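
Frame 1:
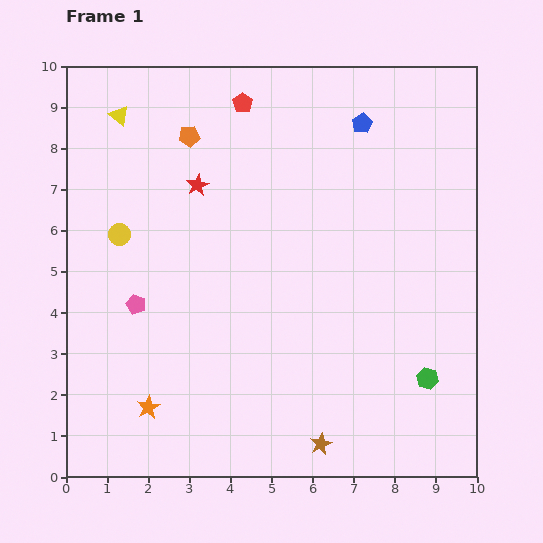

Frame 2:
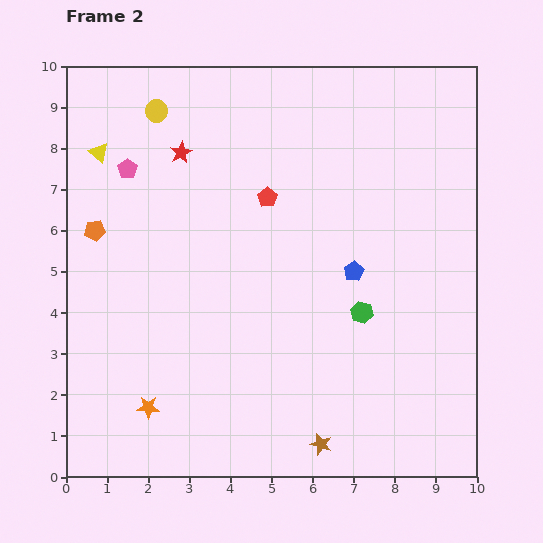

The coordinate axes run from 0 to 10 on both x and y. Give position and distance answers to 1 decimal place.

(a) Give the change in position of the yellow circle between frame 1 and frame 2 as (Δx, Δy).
(0.9, 3.0)

The yellow circle was at (1.3, 5.9) in frame 1 and (2.2, 8.9) in frame 2.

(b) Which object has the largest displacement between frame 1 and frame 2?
the blue pentagon

(moved 3.6; next 3.3)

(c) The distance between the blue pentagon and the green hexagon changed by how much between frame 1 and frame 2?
-5.4

Distance in frame 1: 6.4. Distance in frame 2: 1.0.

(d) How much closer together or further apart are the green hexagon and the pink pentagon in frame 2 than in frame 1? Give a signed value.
-0.6

Distance in frame 1: 7.3. Distance in frame 2: 6.7.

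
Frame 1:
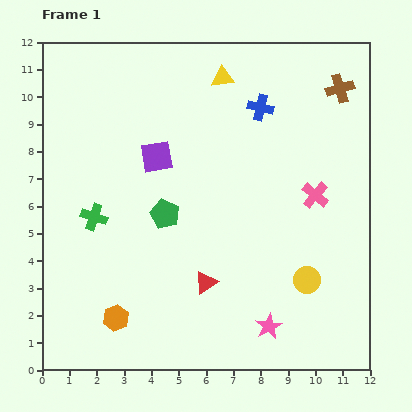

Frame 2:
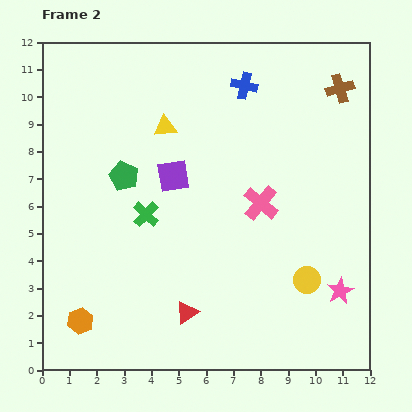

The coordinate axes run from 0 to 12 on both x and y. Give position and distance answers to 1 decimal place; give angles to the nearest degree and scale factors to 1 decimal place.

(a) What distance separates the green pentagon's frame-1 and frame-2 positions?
2.1

The green pentagon moved from (4.5, 5.7) to (3.0, 7.1), a distance of √(1.5² + 1.4²) ≈ 2.1.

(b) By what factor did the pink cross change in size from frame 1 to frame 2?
1.3×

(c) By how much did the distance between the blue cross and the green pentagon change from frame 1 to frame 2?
+0.3

Distance in frame 1: 5.2. Distance in frame 2: 5.5.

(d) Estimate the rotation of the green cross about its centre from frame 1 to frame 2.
26° clockwise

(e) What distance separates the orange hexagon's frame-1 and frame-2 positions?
1.3

The orange hexagon moved from (2.7, 1.9) to (1.4, 1.8), a distance of √(1.3² + 0.1²) ≈ 1.3.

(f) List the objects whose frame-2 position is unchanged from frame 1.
the brown cross, the yellow circle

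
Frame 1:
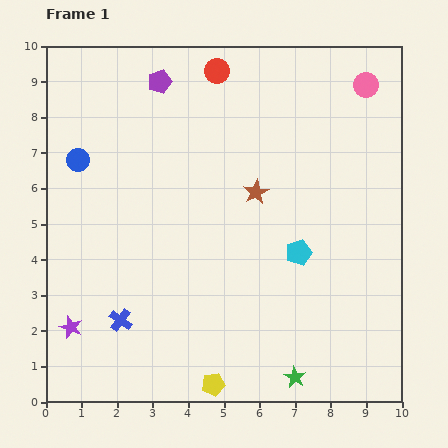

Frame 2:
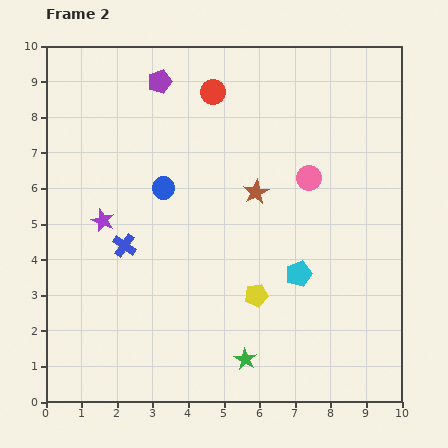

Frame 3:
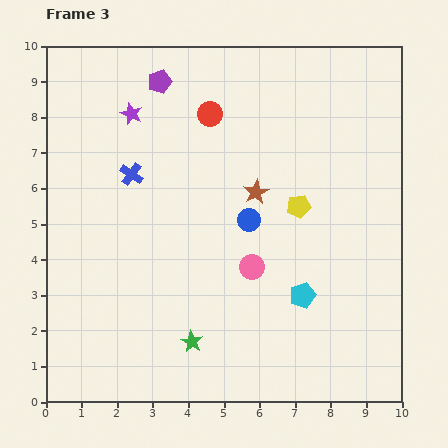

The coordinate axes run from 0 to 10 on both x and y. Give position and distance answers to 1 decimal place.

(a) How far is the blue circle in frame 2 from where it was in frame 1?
2.5

The blue circle moved from (0.9, 6.8) to (3.3, 6.0), a distance of √(2.4² + 0.8²) ≈ 2.5.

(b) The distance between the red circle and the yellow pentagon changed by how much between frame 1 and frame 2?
-3.0

Distance in frame 1: 8.8. Distance in frame 2: 5.8.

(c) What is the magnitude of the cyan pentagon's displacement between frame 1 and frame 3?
1.2

The cyan pentagon moved from (7.1, 4.2) to (7.2, 3.0), a distance of √(0.1² + 1.2²) ≈ 1.2.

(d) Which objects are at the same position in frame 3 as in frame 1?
the purple pentagon, the brown star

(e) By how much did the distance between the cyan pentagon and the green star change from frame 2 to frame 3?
+0.6

Distance in frame 2: 2.8. Distance in frame 3: 3.4.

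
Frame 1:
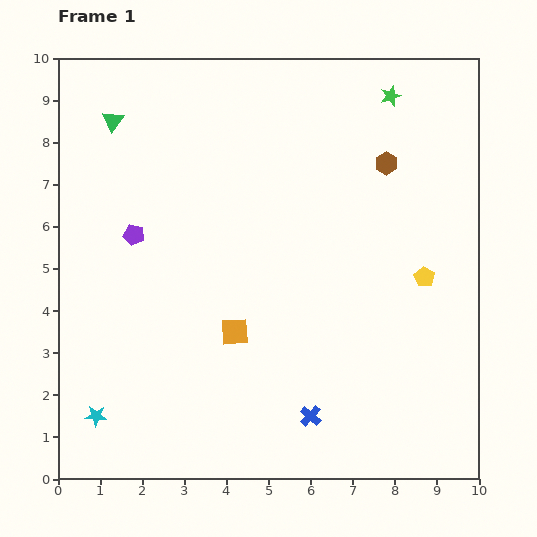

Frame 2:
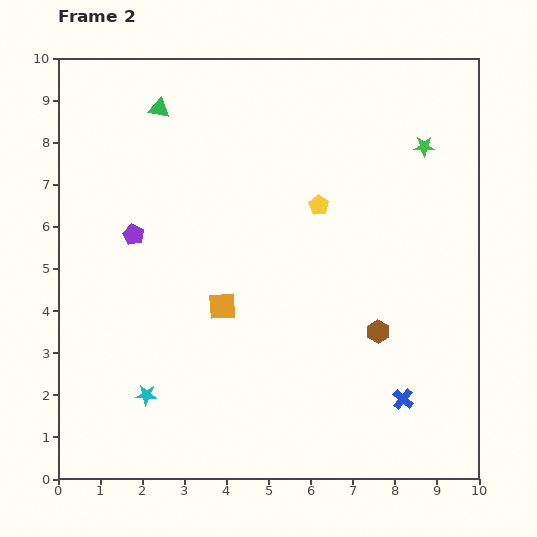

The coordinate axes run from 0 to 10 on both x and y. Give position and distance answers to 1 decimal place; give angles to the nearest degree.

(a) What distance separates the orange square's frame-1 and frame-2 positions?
0.7

The orange square moved from (4.2, 3.5) to (3.9, 4.1), a distance of √(0.3² + 0.6²) ≈ 0.7.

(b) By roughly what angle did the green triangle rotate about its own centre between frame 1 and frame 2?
54° counter-clockwise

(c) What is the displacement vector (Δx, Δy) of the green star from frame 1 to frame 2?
(0.8, -1.2)

The green star was at (7.9, 9.1) in frame 1 and (8.7, 7.9) in frame 2.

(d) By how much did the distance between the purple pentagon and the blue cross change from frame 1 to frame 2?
+1.5

Distance in frame 1: 6.0. Distance in frame 2: 7.5.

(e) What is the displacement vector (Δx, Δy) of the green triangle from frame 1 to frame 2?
(1.1, 0.3)

The green triangle was at (1.3, 8.5) in frame 1 and (2.4, 8.8) in frame 2.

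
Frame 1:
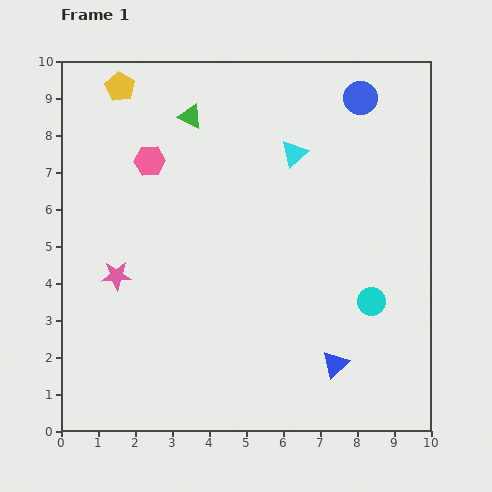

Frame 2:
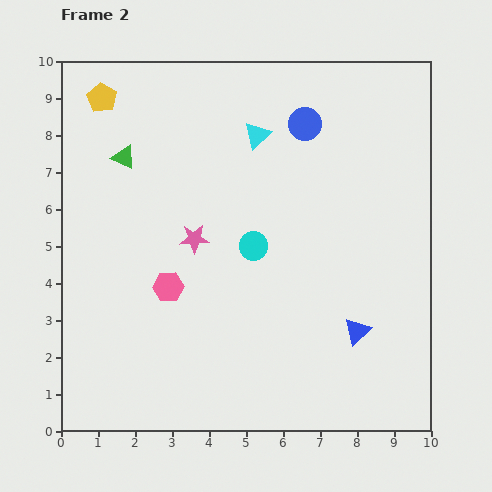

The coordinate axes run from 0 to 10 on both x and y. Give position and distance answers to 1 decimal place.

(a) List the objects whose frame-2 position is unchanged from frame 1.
none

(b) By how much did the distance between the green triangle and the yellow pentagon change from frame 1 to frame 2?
-0.4

Distance in frame 1: 2.1. Distance in frame 2: 1.7.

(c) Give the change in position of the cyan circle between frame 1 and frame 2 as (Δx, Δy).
(-3.2, 1.5)

The cyan circle was at (8.4, 3.5) in frame 1 and (5.2, 5.0) in frame 2.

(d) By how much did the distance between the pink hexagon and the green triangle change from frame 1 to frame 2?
+2.1

Distance in frame 1: 1.6. Distance in frame 2: 3.7.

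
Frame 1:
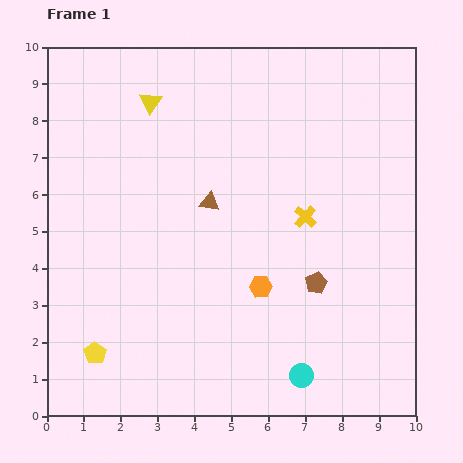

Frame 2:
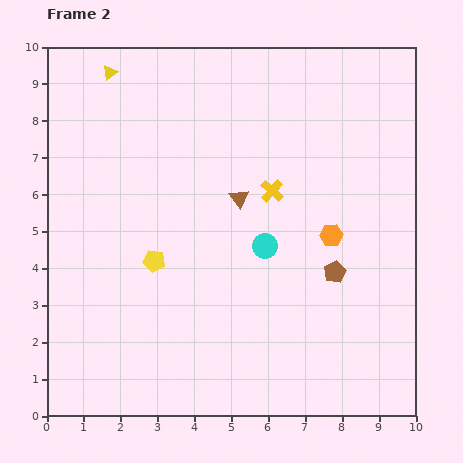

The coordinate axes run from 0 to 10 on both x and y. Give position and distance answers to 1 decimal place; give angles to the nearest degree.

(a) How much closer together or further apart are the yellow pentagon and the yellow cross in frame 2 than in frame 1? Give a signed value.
-3.1

Distance in frame 1: 6.8. Distance in frame 2: 3.7.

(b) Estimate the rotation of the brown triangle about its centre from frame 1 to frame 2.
46° clockwise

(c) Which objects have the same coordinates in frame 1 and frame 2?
none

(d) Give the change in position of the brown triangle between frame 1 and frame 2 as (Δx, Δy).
(0.8, 0.1)

The brown triangle was at (4.4, 5.8) in frame 1 and (5.2, 5.9) in frame 2.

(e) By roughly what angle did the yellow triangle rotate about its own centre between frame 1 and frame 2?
19° clockwise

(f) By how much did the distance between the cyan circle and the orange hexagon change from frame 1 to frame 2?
-0.8

Distance in frame 1: 2.6. Distance in frame 2: 1.8.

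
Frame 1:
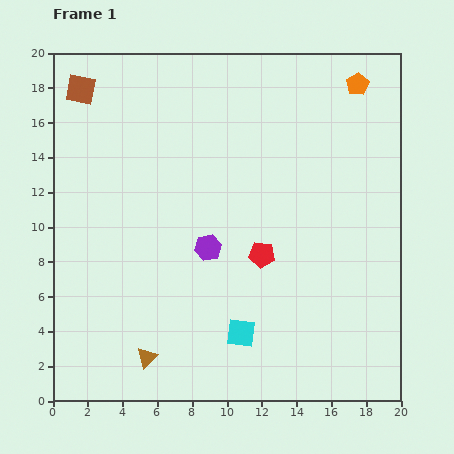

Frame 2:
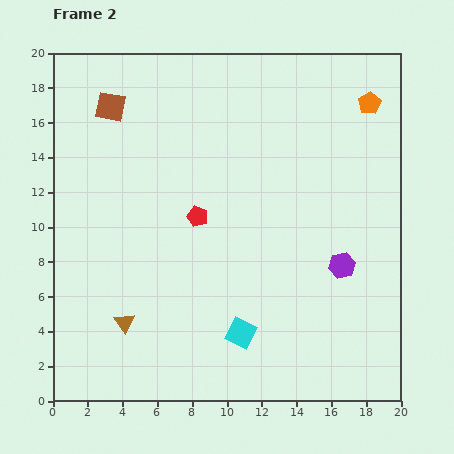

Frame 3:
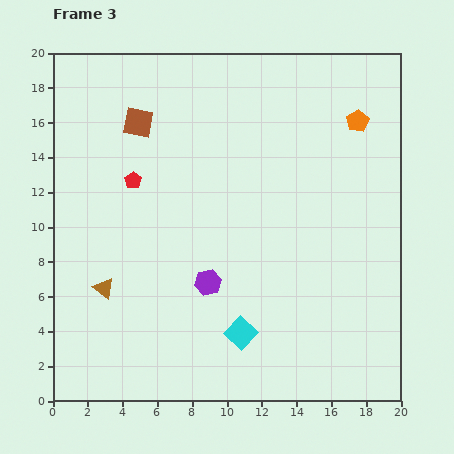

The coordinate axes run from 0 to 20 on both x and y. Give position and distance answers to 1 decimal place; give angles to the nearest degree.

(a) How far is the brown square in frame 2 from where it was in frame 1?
2.0

The brown square moved from (1.6, 17.9) to (3.3, 16.9), a distance of √(1.7² + 1.0²) ≈ 2.0.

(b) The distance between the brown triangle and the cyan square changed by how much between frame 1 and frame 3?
+2.7

Distance in frame 1: 5.6. Distance in frame 3: 8.3.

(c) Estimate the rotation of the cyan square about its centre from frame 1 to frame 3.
35° clockwise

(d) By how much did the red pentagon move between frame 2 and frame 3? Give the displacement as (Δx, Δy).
(-3.7, 2.1)

The red pentagon was at (8.3, 10.6) in frame 2 and (4.6, 12.7) in frame 3.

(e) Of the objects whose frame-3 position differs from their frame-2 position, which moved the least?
the orange pentagon

(moved 1.2)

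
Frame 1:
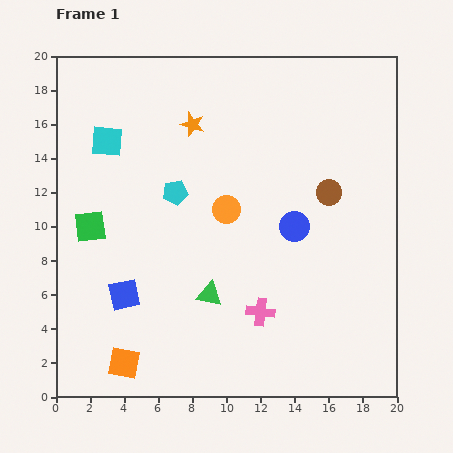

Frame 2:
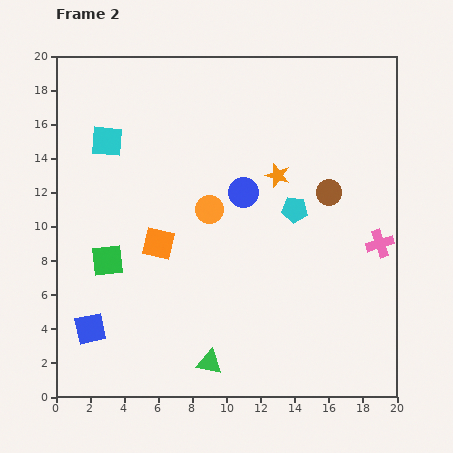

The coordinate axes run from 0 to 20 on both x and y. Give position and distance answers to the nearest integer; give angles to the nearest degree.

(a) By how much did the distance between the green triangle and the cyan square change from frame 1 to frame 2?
+3

Distance in frame 1: 11. Distance in frame 2: 14.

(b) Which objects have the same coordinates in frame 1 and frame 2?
the cyan square, the brown circle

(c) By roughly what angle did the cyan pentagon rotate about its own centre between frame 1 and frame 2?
17° clockwise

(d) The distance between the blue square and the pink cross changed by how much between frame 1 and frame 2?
+10

Distance in frame 1: 8. Distance in frame 2: 18.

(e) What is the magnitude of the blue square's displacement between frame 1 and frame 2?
3

The blue square moved from (4, 6) to (2, 4), a distance of √(2² + 2²) ≈ 3.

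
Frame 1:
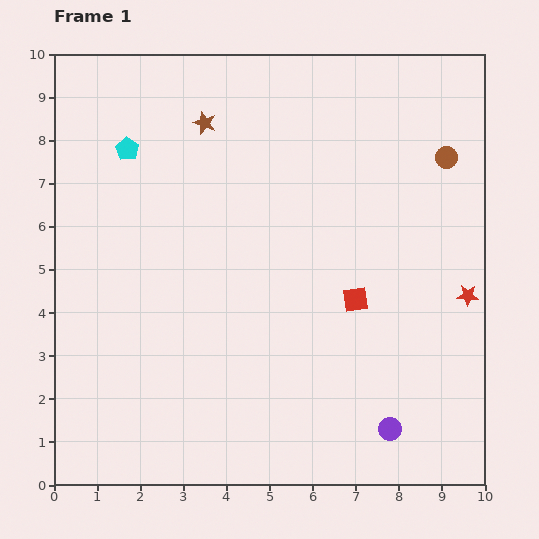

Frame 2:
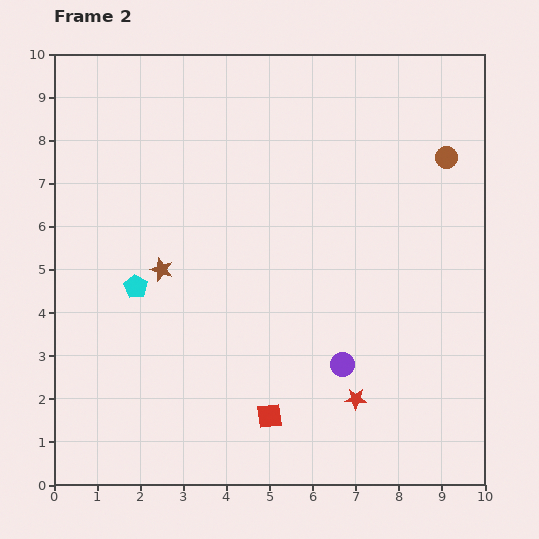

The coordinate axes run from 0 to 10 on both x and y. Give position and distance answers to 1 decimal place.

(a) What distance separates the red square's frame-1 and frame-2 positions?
3.4

The red square moved from (7.0, 4.3) to (5.0, 1.6), a distance of √(2.0² + 2.7²) ≈ 3.4.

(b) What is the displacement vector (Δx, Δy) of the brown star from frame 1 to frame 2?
(-1.0, -3.4)

The brown star was at (3.5, 8.4) in frame 1 and (2.5, 5.0) in frame 2.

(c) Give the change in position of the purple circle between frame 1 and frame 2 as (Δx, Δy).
(-1.1, 1.5)

The purple circle was at (7.8, 1.3) in frame 1 and (6.7, 2.8) in frame 2.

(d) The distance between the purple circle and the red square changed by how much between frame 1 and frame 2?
-1.0

Distance in frame 1: 3.1. Distance in frame 2: 2.1.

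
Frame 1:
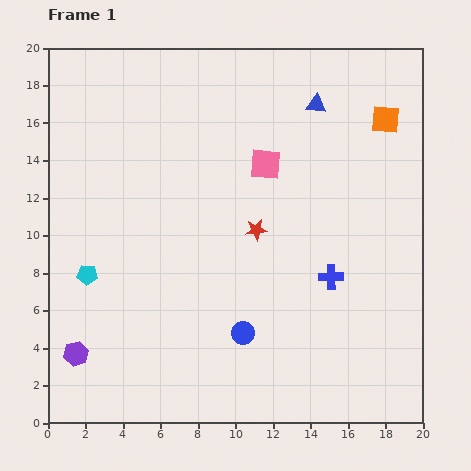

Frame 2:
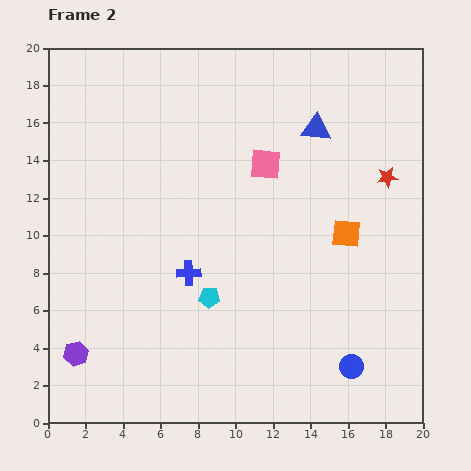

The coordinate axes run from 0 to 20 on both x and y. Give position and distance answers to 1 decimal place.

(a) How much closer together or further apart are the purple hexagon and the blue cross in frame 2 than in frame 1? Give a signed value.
-6.8

Distance in frame 1: 14.2. Distance in frame 2: 7.4.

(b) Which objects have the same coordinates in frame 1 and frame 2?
the purple hexagon, the pink square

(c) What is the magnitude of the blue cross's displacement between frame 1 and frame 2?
7.6

The blue cross moved from (15.1, 7.8) to (7.5, 8.0), a distance of √(7.6² + 0.2²) ≈ 7.6.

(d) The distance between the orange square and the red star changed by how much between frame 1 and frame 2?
-5.4

Distance in frame 1: 9.1. Distance in frame 2: 3.7.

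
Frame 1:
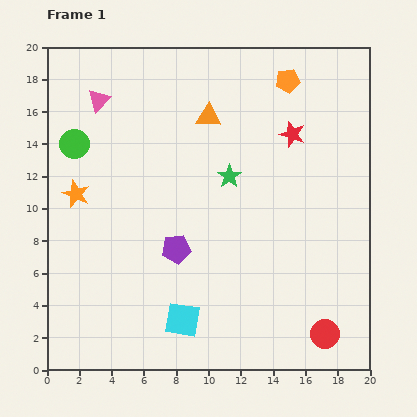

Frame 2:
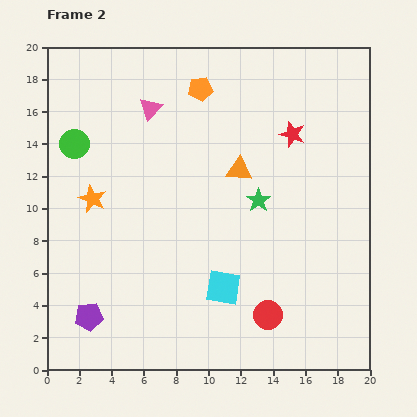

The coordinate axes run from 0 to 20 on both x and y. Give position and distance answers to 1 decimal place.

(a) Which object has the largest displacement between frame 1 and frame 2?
the purple pentagon

(moved 6.8; next 5.4)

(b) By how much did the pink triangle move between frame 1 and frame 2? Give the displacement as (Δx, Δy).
(3.2, -0.5)

The pink triangle was at (3.2, 16.7) in frame 1 and (6.4, 16.2) in frame 2.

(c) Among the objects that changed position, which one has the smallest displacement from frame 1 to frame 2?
the orange star

(moved 1.0)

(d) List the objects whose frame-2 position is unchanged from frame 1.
the green circle, the red star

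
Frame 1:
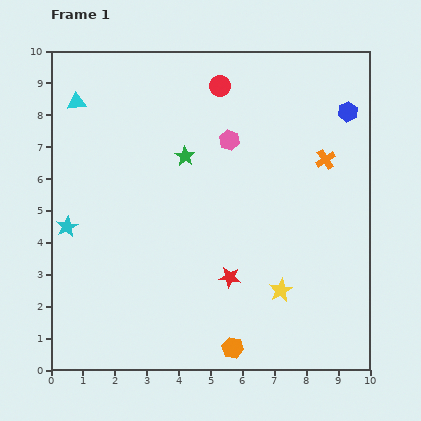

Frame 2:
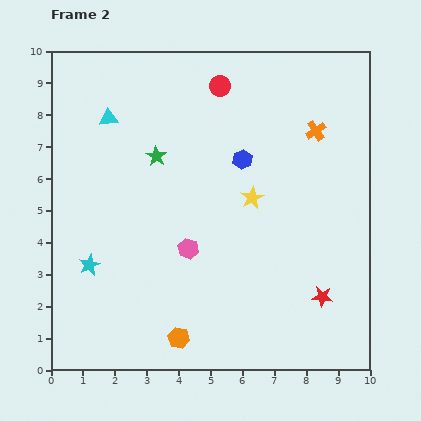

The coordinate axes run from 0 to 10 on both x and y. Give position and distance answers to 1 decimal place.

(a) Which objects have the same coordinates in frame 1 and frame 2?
the red circle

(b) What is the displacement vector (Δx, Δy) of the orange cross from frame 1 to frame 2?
(-0.3, 0.9)

The orange cross was at (8.6, 6.6) in frame 1 and (8.3, 7.5) in frame 2.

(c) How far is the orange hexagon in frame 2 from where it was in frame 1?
1.7

The orange hexagon moved from (5.7, 0.7) to (4.0, 1.0), a distance of √(1.7² + 0.3²) ≈ 1.7.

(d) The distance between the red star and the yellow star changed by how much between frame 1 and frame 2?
+2.2

Distance in frame 1: 1.6. Distance in frame 2: 3.8.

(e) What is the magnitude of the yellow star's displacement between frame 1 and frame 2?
3.0

The yellow star moved from (7.2, 2.5) to (6.3, 5.4), a distance of √(0.9² + 2.9²) ≈ 3.0.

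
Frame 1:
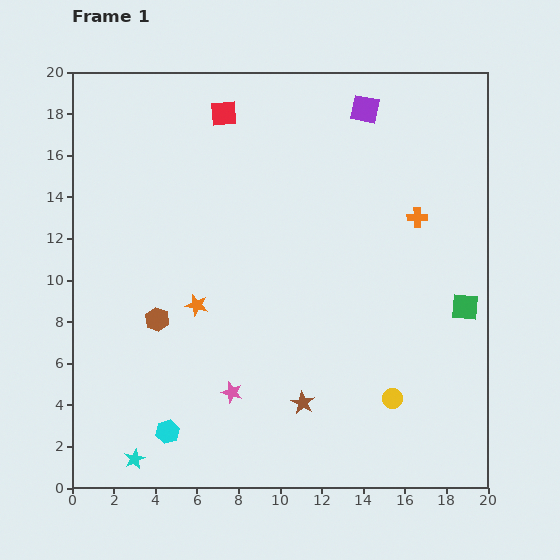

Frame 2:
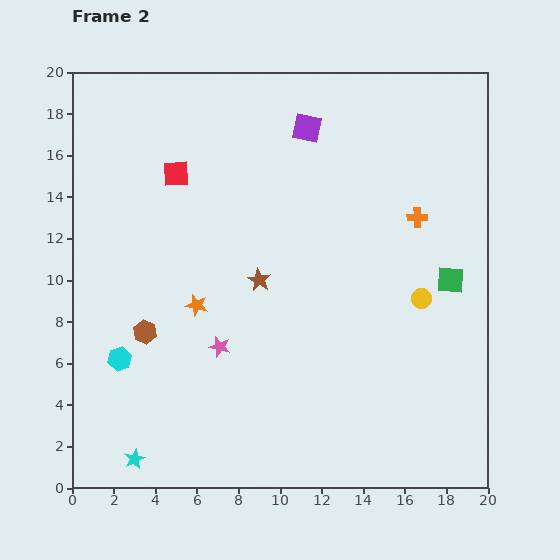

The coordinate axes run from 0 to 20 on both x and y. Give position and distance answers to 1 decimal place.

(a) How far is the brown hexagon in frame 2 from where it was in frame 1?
0.8

The brown hexagon moved from (4.1, 8.1) to (3.5, 7.5), a distance of √(0.6² + 0.6²) ≈ 0.8.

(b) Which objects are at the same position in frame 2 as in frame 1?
the orange cross, the orange star, the cyan star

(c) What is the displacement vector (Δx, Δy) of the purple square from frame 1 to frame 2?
(-2.8, -0.9)

The purple square was at (14.1, 18.2) in frame 1 and (11.3, 17.3) in frame 2.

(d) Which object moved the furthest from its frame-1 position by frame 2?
the brown star

(moved 6.3; next 5.0)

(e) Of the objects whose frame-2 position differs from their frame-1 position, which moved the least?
the brown hexagon

(moved 0.8)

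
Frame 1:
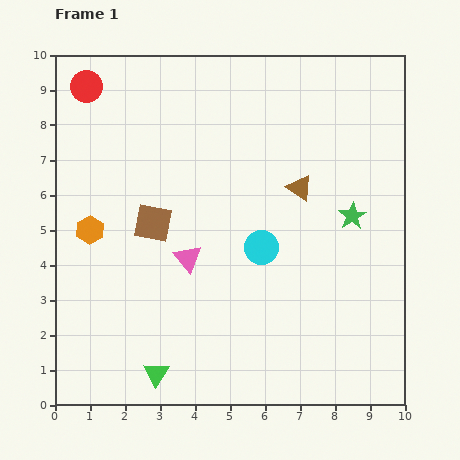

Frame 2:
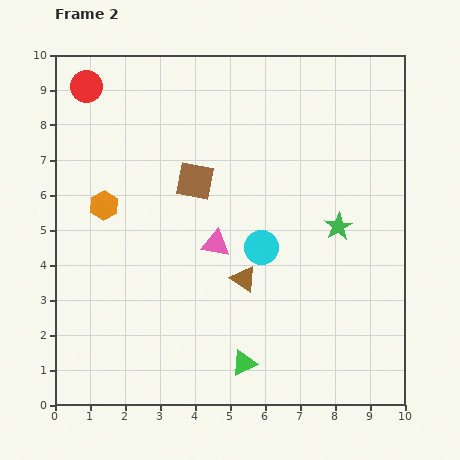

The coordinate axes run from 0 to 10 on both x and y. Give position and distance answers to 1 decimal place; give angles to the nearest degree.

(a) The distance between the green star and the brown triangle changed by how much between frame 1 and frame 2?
+1.4

Distance in frame 1: 1.7. Distance in frame 2: 3.1.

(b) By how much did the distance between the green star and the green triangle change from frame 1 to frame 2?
-2.5

Distance in frame 1: 7.2. Distance in frame 2: 4.7.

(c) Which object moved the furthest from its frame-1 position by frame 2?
the brown triangle

(moved 3.1; next 2.5)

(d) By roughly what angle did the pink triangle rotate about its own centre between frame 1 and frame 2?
40° counter-clockwise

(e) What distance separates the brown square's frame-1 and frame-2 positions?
1.7

The brown square moved from (2.8, 5.2) to (4.0, 6.4), a distance of √(1.2² + 1.2²) ≈ 1.7.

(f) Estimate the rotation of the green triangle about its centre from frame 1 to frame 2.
33° clockwise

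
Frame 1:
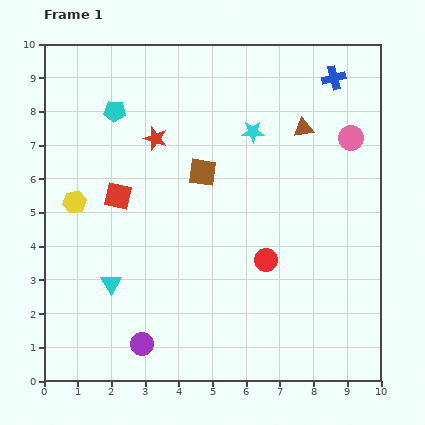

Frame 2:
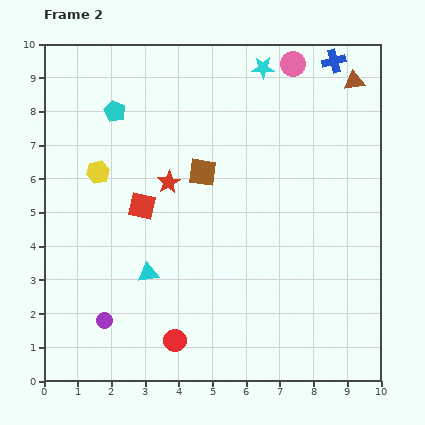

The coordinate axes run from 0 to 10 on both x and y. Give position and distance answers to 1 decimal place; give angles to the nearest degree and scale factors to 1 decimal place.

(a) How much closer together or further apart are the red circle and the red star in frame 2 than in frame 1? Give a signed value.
-0.2

Distance in frame 1: 4.9. Distance in frame 2: 4.7.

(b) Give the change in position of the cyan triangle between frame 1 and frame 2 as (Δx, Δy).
(1.1, 0.3)

The cyan triangle was at (2.0, 2.9) in frame 1 and (3.1, 3.2) in frame 2.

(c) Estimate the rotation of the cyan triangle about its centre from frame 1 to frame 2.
53° clockwise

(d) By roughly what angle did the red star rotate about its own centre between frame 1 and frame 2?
25° clockwise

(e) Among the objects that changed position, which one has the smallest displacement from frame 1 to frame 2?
the blue cross

(moved 0.5)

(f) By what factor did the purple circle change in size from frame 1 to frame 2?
0.7×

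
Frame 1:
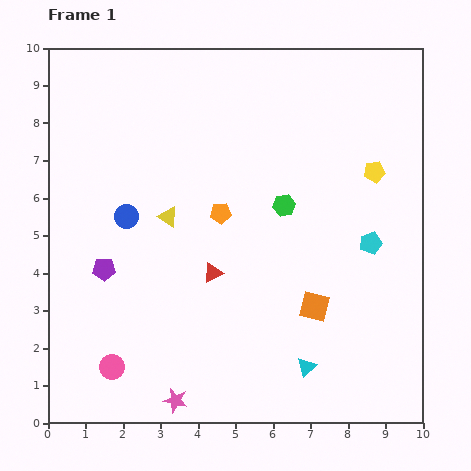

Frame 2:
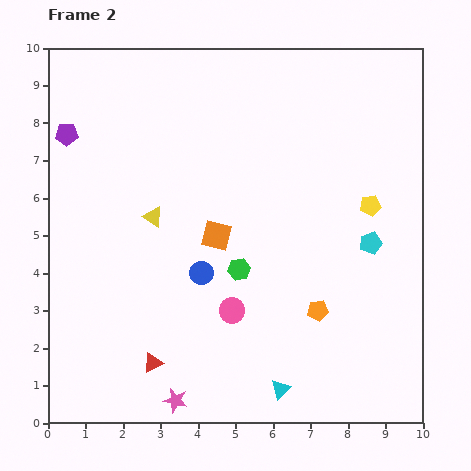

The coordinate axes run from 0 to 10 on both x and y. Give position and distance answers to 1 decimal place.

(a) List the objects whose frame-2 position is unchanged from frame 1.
the pink star, the cyan pentagon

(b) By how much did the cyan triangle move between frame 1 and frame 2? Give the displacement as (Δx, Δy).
(-0.7, -0.6)

The cyan triangle was at (6.9, 1.5) in frame 1 and (6.2, 0.9) in frame 2.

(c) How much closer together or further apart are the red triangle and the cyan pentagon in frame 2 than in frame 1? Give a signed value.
+2.3

Distance in frame 1: 4.3. Distance in frame 2: 6.6.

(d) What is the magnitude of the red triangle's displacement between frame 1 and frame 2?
2.9

The red triangle moved from (4.4, 4.0) to (2.8, 1.6), a distance of √(1.6² + 2.4²) ≈ 2.9.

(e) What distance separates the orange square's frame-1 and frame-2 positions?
3.2

The orange square moved from (7.1, 3.1) to (4.5, 5.0), a distance of √(2.6² + 1.9²) ≈ 3.2.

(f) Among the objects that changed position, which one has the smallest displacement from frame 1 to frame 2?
the yellow triangle

(moved 0.4)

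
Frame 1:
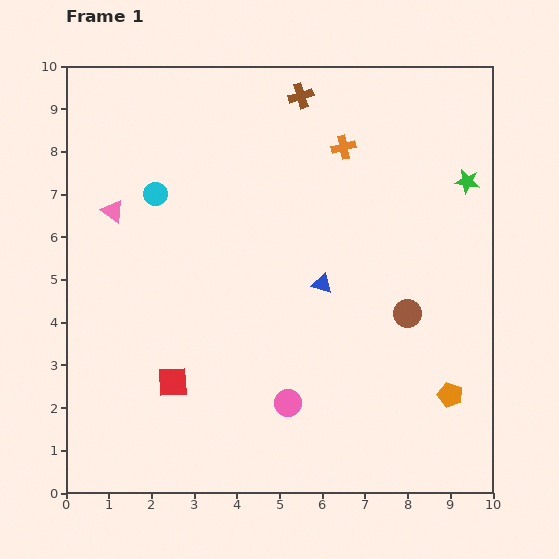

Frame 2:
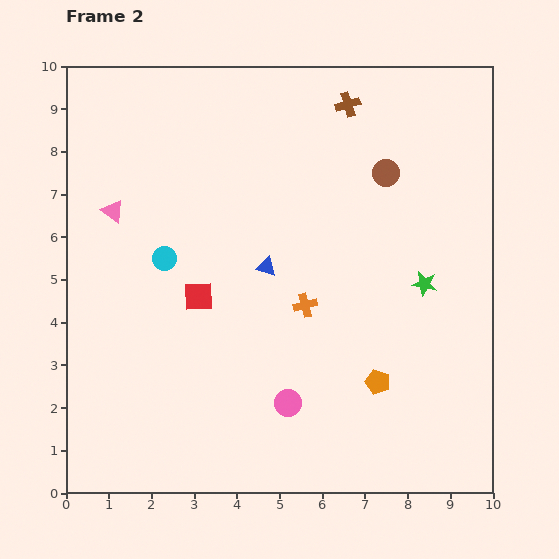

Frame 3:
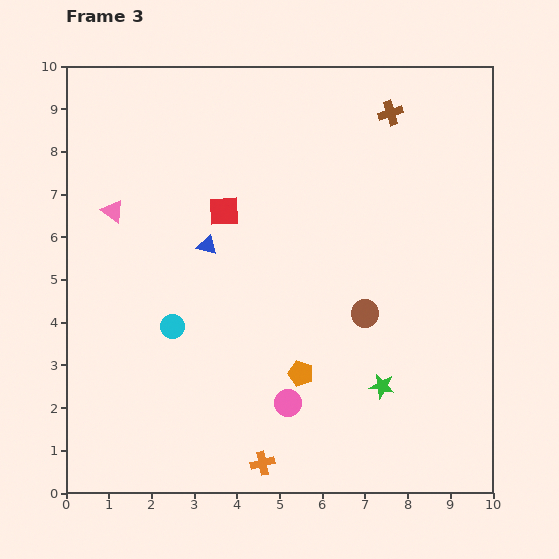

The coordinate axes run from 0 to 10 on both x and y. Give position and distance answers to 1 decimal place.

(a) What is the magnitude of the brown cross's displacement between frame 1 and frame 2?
1.1

The brown cross moved from (5.5, 9.3) to (6.6, 9.1), a distance of √(1.1² + 0.2²) ≈ 1.1.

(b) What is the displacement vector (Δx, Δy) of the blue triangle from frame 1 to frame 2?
(-1.3, 0.4)

The blue triangle was at (6.0, 4.9) in frame 1 and (4.7, 5.3) in frame 2.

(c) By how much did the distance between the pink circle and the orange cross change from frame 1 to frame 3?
-4.6

Distance in frame 1: 6.1. Distance in frame 3: 1.5.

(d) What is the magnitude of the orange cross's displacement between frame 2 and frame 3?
3.8

The orange cross moved from (5.6, 4.4) to (4.6, 0.7), a distance of √(1.0² + 3.7²) ≈ 3.8.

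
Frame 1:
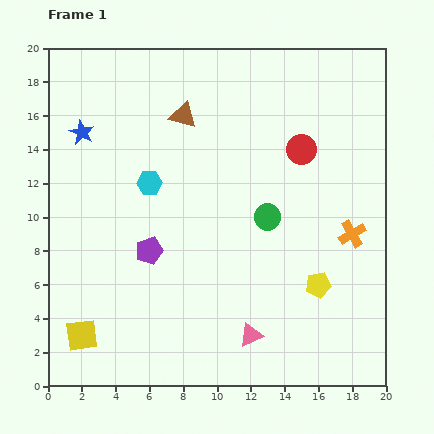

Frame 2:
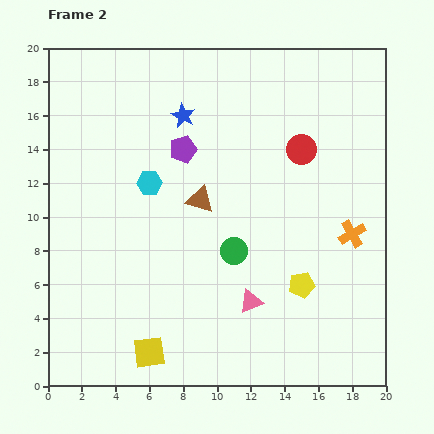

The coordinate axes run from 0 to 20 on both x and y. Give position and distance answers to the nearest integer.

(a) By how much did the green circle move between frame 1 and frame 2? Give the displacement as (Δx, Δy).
(-2, -2)

The green circle was at (13, 10) in frame 1 and (11, 8) in frame 2.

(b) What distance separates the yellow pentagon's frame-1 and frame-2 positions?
1

The yellow pentagon moved from (16, 6) to (15, 6), a distance of √(1² + 0²) ≈ 1.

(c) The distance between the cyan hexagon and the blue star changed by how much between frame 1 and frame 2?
-1

Distance in frame 1: 5. Distance in frame 2: 4.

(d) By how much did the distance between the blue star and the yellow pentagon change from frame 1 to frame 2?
-5

Distance in frame 1: 17. Distance in frame 2: 12.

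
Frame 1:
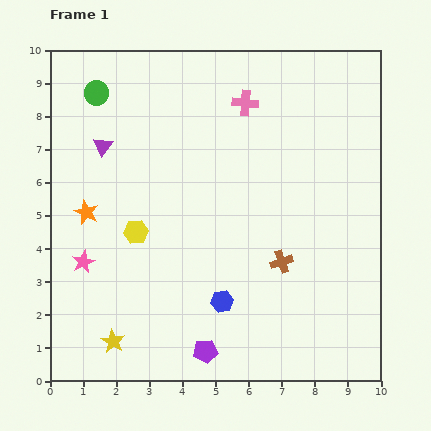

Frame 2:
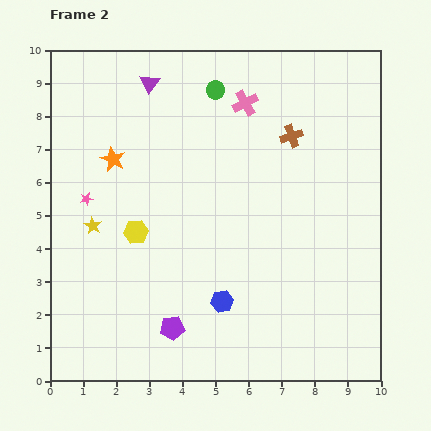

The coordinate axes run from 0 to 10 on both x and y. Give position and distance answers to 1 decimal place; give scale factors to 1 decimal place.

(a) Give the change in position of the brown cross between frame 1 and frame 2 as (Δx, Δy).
(0.3, 3.8)

The brown cross was at (7.0, 3.6) in frame 1 and (7.3, 7.4) in frame 2.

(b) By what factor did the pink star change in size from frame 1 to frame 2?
0.6×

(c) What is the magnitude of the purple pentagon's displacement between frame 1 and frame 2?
1.2

The purple pentagon moved from (4.7, 0.9) to (3.7, 1.6), a distance of √(1.0² + 0.7²) ≈ 1.2.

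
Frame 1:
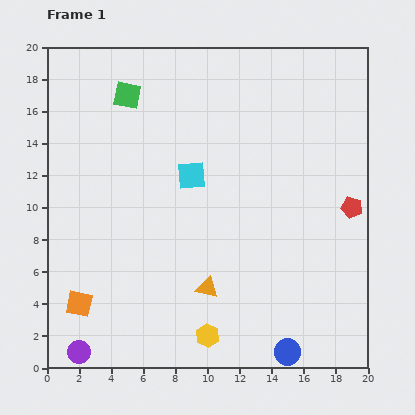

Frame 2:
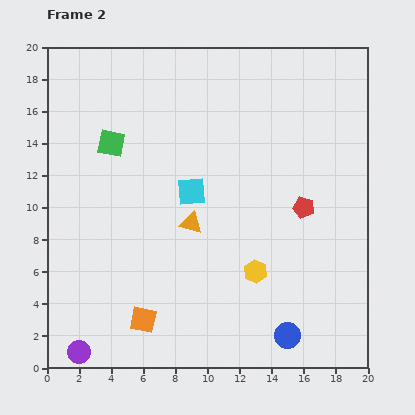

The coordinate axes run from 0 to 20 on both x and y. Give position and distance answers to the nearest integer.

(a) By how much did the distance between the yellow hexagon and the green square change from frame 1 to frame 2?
-4

Distance in frame 1: 16. Distance in frame 2: 12.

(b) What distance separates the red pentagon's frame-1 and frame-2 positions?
3

The red pentagon moved from (19, 10) to (16, 10), a distance of √(3² + 0²) ≈ 3.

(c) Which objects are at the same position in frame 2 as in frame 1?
the purple circle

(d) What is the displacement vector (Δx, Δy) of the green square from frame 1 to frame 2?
(-1, -3)

The green square was at (5, 17) in frame 1 and (4, 14) in frame 2.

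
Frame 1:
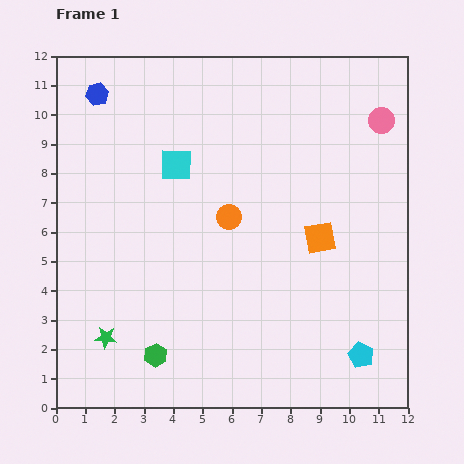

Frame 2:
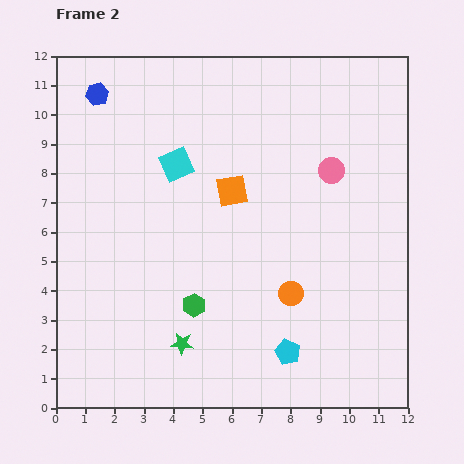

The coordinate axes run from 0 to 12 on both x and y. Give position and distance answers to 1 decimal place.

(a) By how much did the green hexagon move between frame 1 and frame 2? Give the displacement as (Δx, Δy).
(1.3, 1.7)

The green hexagon was at (3.4, 1.8) in frame 1 and (4.7, 3.5) in frame 2.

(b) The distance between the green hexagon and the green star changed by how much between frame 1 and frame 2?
-0.4

Distance in frame 1: 1.8. Distance in frame 2: 1.4.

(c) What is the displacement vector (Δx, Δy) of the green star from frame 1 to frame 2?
(2.6, -0.2)

The green star was at (1.7, 2.4) in frame 1 and (4.3, 2.2) in frame 2.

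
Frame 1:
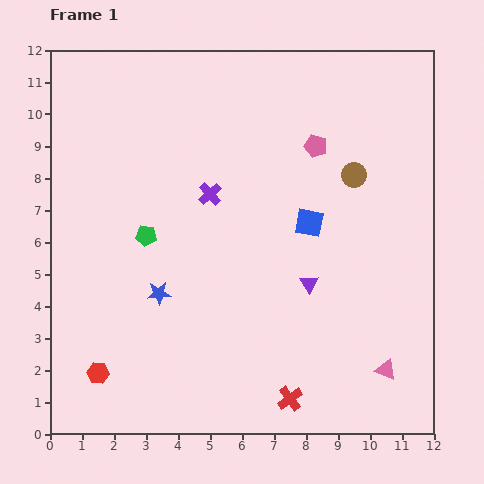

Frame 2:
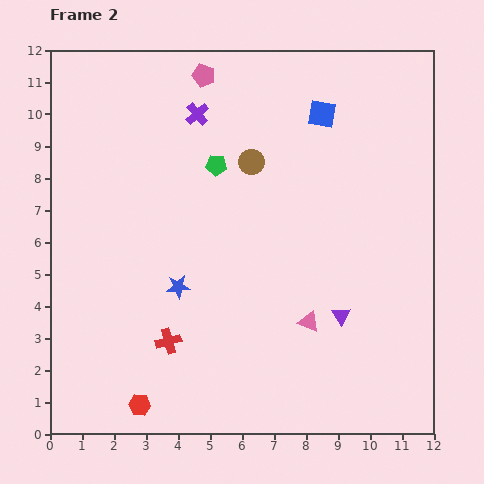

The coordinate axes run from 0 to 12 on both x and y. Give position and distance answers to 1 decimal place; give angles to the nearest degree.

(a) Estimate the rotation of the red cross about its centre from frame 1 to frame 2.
21° clockwise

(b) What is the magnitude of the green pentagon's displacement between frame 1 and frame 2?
3.1

The green pentagon moved from (3.0, 6.2) to (5.2, 8.4), a distance of √(2.2² + 2.2²) ≈ 3.1.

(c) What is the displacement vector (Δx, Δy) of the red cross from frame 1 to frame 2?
(-3.8, 1.8)

The red cross was at (7.5, 1.1) in frame 1 and (3.7, 2.9) in frame 2.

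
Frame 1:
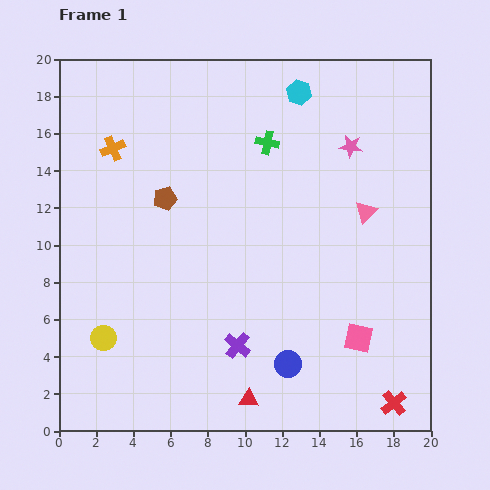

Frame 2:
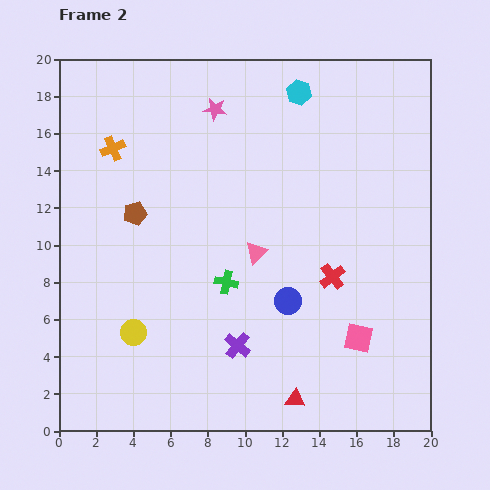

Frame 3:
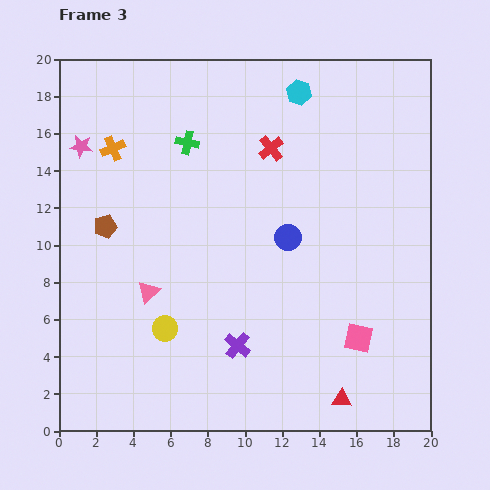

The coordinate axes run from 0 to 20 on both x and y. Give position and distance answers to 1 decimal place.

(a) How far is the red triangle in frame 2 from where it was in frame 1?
2.5

The red triangle moved from (10.2, 1.7) to (12.7, 1.7), a distance of √(2.5² + 0.0²) ≈ 2.5.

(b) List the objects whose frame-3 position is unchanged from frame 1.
the orange cross, the pink square, the purple cross, the cyan hexagon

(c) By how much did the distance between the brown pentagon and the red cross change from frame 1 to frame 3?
-6.7

Distance in frame 1: 16.5. Distance in frame 3: 9.8.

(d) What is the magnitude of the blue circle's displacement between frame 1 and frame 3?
6.8

The blue circle moved from (12.3, 3.6) to (12.3, 10.4), a distance of √(0.0² + 6.8²) ≈ 6.8.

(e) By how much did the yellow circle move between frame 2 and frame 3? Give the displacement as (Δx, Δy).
(1.7, 0.2)

The yellow circle was at (4.0, 5.3) in frame 2 and (5.7, 5.5) in frame 3.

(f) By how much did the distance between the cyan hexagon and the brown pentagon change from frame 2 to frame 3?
+1.7

Distance in frame 2: 10.9. Distance in frame 3: 12.6.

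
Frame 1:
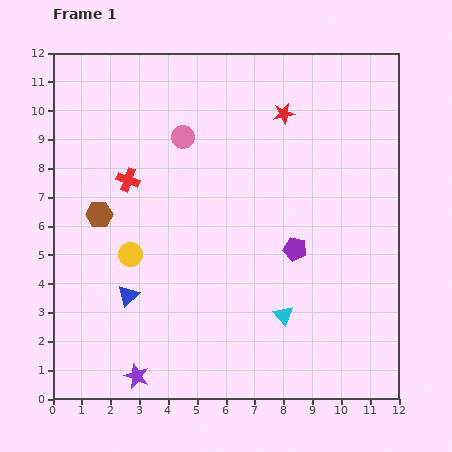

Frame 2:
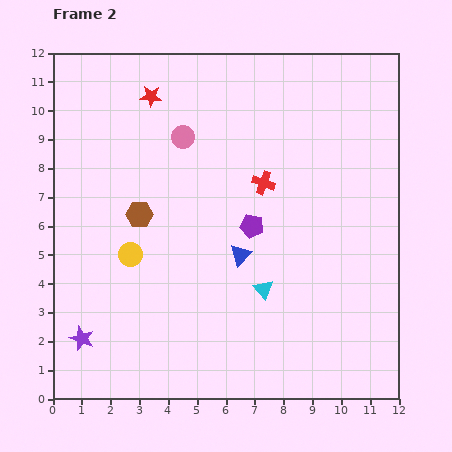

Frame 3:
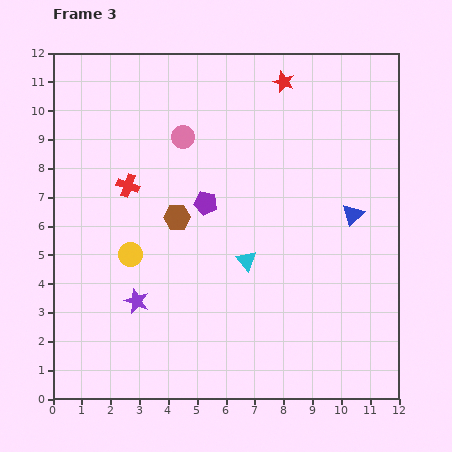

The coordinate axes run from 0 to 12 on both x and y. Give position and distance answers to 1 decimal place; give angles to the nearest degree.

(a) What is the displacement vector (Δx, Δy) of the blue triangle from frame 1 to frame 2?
(3.9, 1.4)

The blue triangle was at (2.6, 3.6) in frame 1 and (6.5, 5.0) in frame 2.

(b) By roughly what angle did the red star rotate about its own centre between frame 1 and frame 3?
30° clockwise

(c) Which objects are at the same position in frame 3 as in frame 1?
the pink circle, the yellow circle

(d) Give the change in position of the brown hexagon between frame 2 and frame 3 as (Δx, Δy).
(1.3, -0.1)

The brown hexagon was at (3.0, 6.4) in frame 2 and (4.3, 6.3) in frame 3.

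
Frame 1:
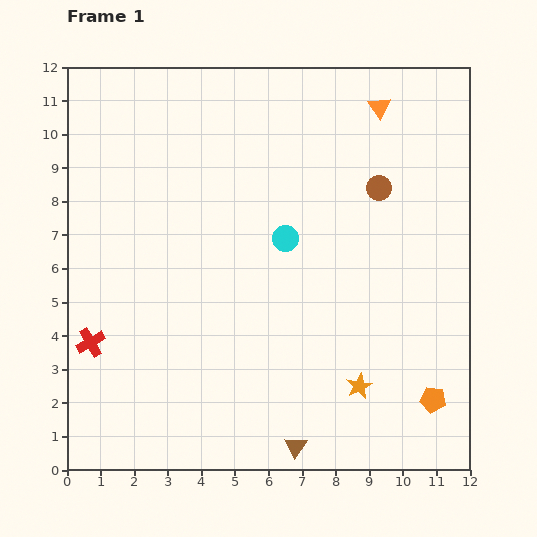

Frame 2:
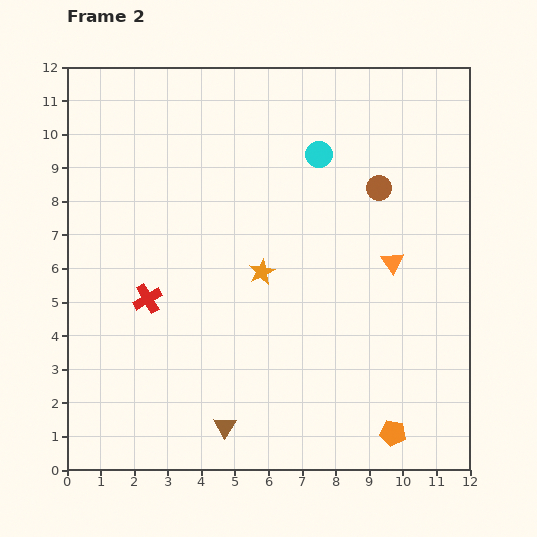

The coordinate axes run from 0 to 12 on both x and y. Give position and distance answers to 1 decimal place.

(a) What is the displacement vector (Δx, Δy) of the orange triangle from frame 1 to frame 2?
(0.4, -4.6)

The orange triangle was at (9.3, 10.8) in frame 1 and (9.7, 6.2) in frame 2.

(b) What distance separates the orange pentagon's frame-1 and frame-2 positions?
1.6

The orange pentagon moved from (10.9, 2.1) to (9.7, 1.1), a distance of √(1.2² + 1.0²) ≈ 1.6.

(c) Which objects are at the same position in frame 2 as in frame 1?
the brown circle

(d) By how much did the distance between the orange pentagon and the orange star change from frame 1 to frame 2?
+4.0

Distance in frame 1: 2.2. Distance in frame 2: 6.2.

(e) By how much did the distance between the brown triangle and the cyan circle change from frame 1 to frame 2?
+2.4

Distance in frame 1: 6.2. Distance in frame 2: 8.6.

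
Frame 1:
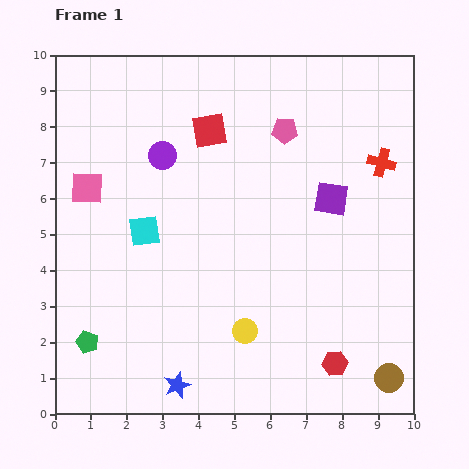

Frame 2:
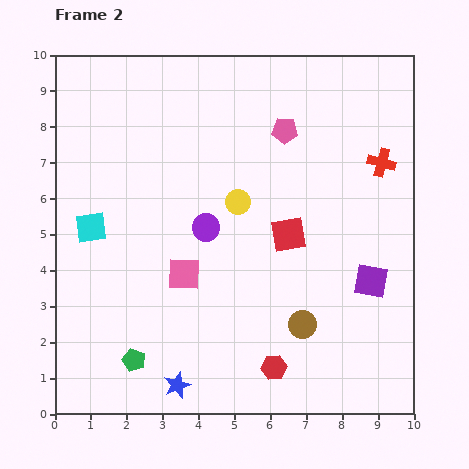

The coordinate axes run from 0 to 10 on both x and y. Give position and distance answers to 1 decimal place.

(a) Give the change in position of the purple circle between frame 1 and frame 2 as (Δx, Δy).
(1.2, -2.0)

The purple circle was at (3.0, 7.2) in frame 1 and (4.2, 5.2) in frame 2.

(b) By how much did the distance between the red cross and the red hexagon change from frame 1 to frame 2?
+0.7

Distance in frame 1: 5.7. Distance in frame 2: 6.4.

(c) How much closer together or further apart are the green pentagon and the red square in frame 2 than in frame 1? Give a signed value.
-1.3

Distance in frame 1: 6.8. Distance in frame 2: 5.5.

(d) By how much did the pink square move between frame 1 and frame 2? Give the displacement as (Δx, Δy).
(2.7, -2.4)

The pink square was at (0.9, 6.3) in frame 1 and (3.6, 3.9) in frame 2.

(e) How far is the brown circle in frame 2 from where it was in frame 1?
2.8

The brown circle moved from (9.3, 1.0) to (6.9, 2.5), a distance of √(2.4² + 1.5²) ≈ 2.8.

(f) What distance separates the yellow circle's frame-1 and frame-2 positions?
3.6

The yellow circle moved from (5.3, 2.3) to (5.1, 5.9), a distance of √(0.2² + 3.6²) ≈ 3.6.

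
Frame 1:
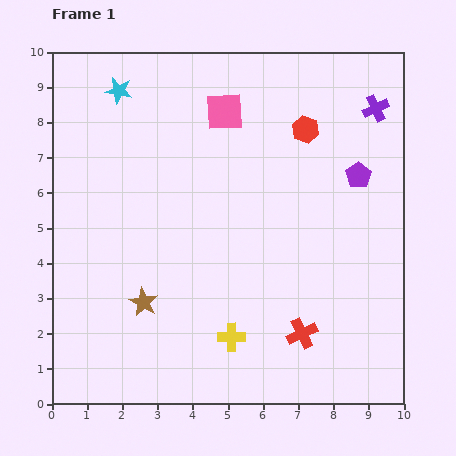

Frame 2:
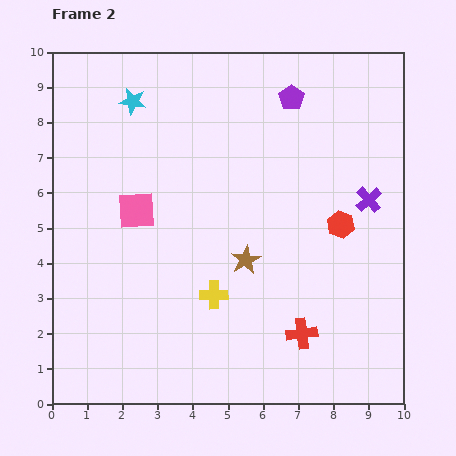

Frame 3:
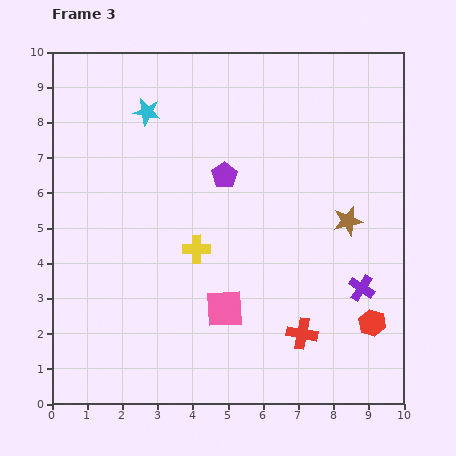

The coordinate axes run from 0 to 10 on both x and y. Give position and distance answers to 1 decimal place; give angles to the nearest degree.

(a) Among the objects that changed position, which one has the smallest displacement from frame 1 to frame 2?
the cyan star

(moved 0.5)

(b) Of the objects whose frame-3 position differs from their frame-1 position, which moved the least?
the cyan star

(moved 1.0)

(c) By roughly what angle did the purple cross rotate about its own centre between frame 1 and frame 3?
32° counter-clockwise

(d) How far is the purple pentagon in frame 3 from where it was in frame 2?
2.9

The purple pentagon moved from (6.8, 8.7) to (4.9, 6.5), a distance of √(1.9² + 2.2²) ≈ 2.9.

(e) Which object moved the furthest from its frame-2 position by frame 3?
the pink square

(moved 3.8; next 3.1)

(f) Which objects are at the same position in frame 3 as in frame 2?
the red cross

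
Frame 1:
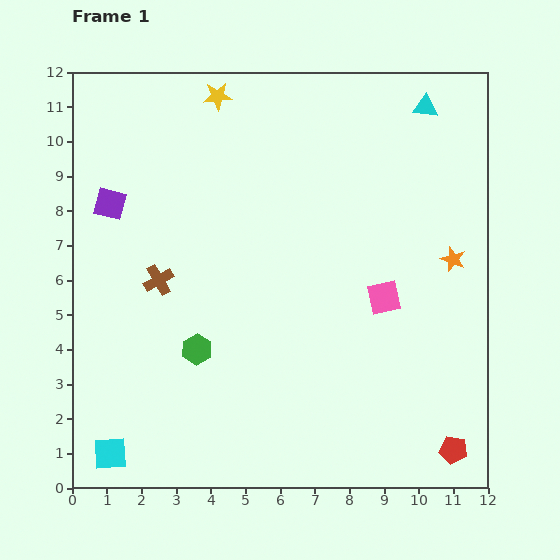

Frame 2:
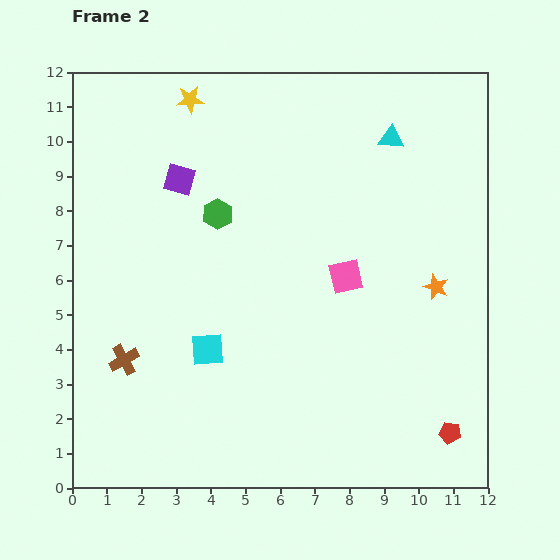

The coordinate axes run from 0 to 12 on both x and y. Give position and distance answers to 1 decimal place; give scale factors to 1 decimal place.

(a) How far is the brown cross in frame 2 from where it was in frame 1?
2.5

The brown cross moved from (2.5, 6.0) to (1.5, 3.7), a distance of √(1.0² + 2.3²) ≈ 2.5.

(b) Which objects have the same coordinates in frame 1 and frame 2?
none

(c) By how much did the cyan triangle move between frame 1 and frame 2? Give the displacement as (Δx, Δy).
(-1.0, -0.9)

The cyan triangle was at (10.2, 11.0) in frame 1 and (9.2, 10.1) in frame 2.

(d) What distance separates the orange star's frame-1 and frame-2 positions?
0.9

The orange star moved from (11.0, 6.6) to (10.5, 5.8), a distance of √(0.5² + 0.8²) ≈ 0.9.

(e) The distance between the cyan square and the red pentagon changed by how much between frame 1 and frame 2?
-2.5

Distance in frame 1: 9.9. Distance in frame 2: 7.4.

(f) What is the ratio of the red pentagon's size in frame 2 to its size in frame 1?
0.8×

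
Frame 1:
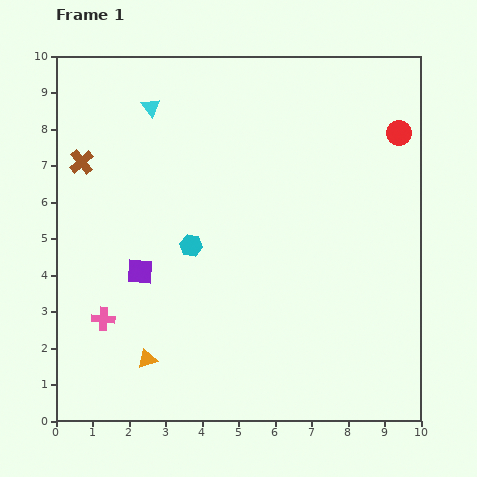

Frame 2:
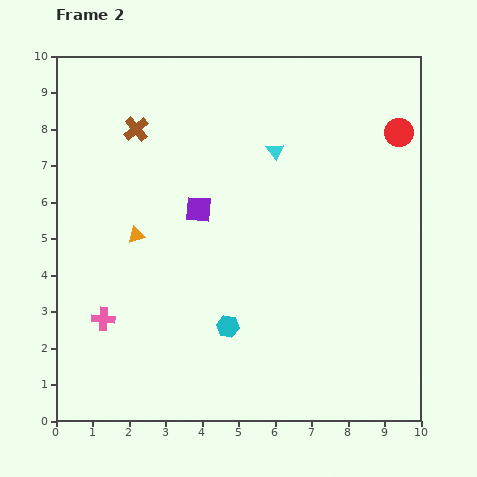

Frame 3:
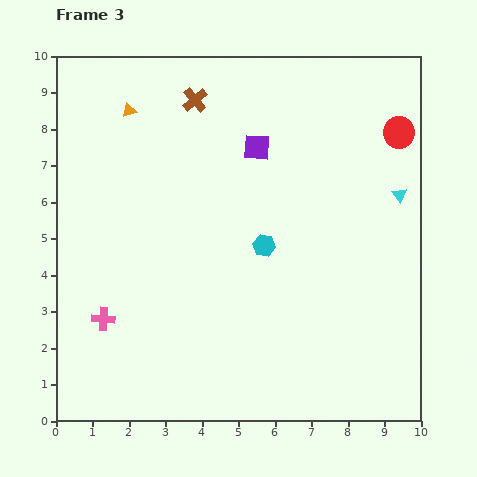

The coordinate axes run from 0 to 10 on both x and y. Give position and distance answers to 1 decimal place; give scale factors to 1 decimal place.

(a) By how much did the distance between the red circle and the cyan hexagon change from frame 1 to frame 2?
+0.6

Distance in frame 1: 6.5. Distance in frame 2: 7.1.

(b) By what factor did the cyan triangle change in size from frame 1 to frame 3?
0.8×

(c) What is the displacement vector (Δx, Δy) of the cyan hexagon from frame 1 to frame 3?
(2.0, 0.0)

The cyan hexagon was at (3.7, 4.8) in frame 1 and (5.7, 4.8) in frame 3.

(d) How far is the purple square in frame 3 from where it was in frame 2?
2.3

The purple square moved from (3.9, 5.8) to (5.5, 7.5), a distance of √(1.6² + 1.7²) ≈ 2.3.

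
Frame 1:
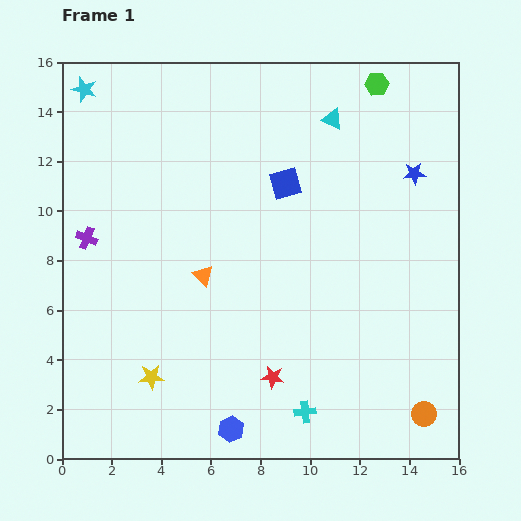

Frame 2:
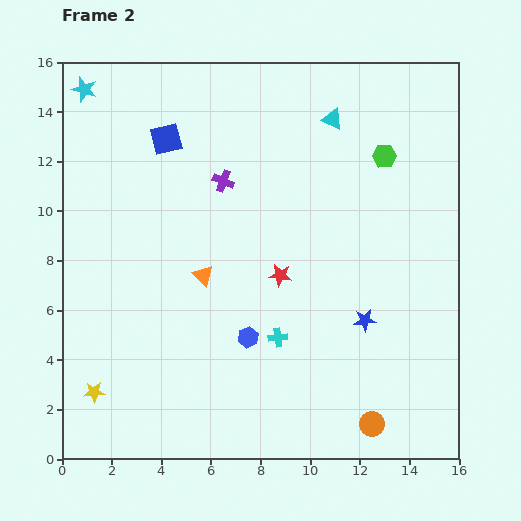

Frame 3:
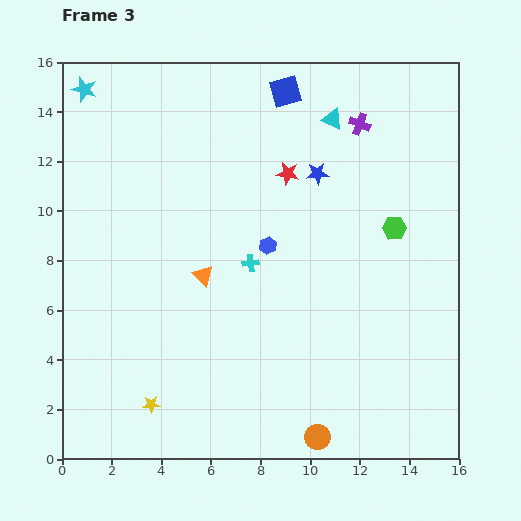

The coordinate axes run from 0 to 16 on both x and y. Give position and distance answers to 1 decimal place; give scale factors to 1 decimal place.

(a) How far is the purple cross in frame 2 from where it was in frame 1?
6.0

The purple cross moved from (1.0, 8.9) to (6.5, 11.2), a distance of √(5.5² + 2.3²) ≈ 6.0.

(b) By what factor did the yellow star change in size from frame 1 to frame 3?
0.7×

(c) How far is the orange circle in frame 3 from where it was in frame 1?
4.4

The orange circle moved from (14.6, 1.8) to (10.3, 0.9), a distance of √(4.3² + 0.9²) ≈ 4.4.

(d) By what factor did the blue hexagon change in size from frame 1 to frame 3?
0.7×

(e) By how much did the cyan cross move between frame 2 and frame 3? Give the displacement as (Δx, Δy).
(-1.1, 3.0)

The cyan cross was at (8.7, 4.9) in frame 2 and (7.6, 7.9) in frame 3.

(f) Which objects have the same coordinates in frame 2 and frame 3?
the cyan star, the orange triangle, the cyan triangle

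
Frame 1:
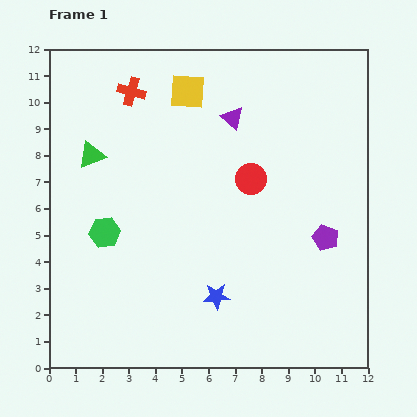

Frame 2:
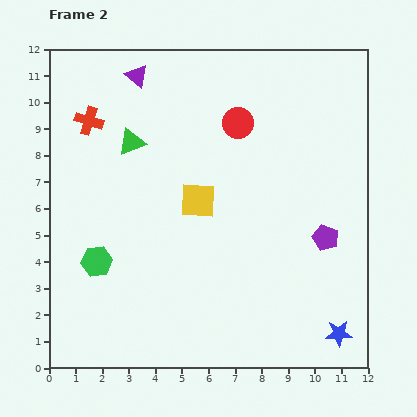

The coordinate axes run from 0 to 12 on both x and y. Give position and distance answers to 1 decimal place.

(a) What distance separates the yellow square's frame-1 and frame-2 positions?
4.1

The yellow square moved from (5.2, 10.4) to (5.6, 6.3), a distance of √(0.4² + 4.1²) ≈ 4.1.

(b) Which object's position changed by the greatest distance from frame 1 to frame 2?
the blue star

(moved 4.8; next 4.1)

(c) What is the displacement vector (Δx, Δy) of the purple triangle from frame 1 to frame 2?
(-3.6, 1.6)

The purple triangle was at (6.9, 9.4) in frame 1 and (3.3, 11.0) in frame 2.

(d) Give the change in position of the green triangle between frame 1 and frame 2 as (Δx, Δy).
(1.5, 0.5)

The green triangle was at (1.6, 8.0) in frame 1 and (3.1, 8.5) in frame 2.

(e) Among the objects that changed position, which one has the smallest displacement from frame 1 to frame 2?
the green hexagon

(moved 1.1)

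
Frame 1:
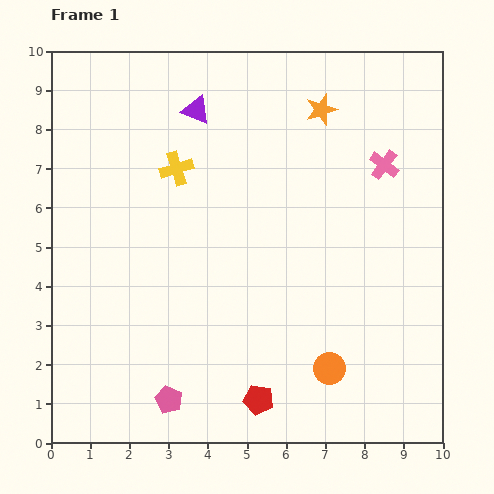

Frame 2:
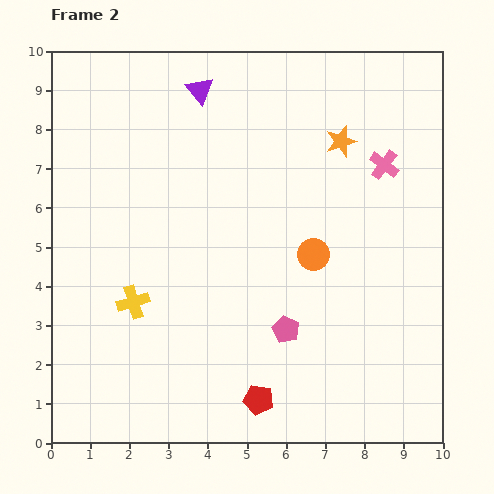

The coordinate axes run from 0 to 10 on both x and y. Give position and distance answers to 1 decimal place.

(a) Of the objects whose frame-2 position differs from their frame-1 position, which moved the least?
the purple triangle

(moved 0.5)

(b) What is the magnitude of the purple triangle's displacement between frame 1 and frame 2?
0.5

The purple triangle moved from (3.7, 8.5) to (3.8, 9.0), a distance of √(0.1² + 0.5²) ≈ 0.5.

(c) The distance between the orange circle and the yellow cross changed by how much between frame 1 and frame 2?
-1.6

Distance in frame 1: 6.4. Distance in frame 2: 4.8.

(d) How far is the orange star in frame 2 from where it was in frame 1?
0.9

The orange star moved from (6.9, 8.5) to (7.4, 7.7), a distance of √(0.5² + 0.8²) ≈ 0.9.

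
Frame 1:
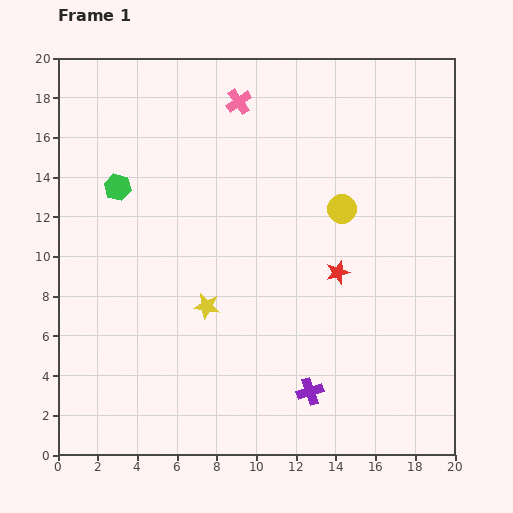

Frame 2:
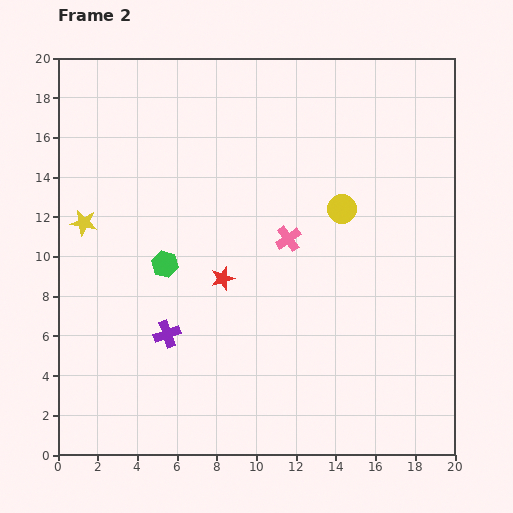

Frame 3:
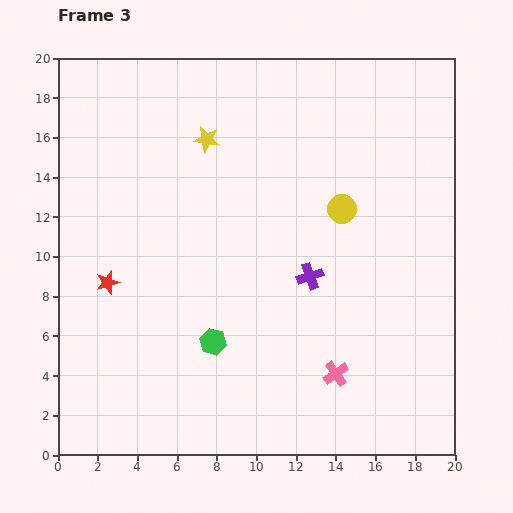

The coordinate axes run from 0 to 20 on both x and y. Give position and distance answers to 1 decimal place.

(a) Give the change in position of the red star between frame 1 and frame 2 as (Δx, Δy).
(-5.8, -0.3)

The red star was at (14.1, 9.2) in frame 1 and (8.3, 8.9) in frame 2.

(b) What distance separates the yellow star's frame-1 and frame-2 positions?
7.5

The yellow star moved from (7.5, 7.5) to (1.3, 11.7), a distance of √(6.2² + 4.2²) ≈ 7.5.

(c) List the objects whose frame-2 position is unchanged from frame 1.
the yellow circle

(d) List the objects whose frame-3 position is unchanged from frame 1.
the yellow circle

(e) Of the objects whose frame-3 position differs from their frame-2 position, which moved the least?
the green hexagon

(moved 4.6)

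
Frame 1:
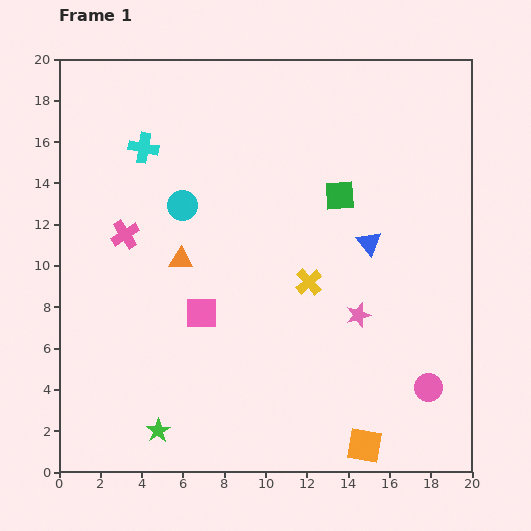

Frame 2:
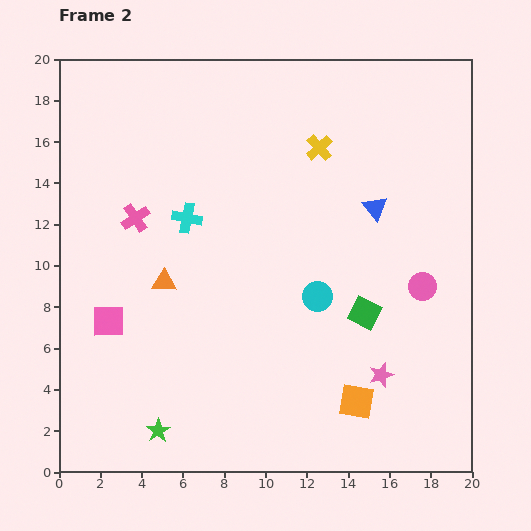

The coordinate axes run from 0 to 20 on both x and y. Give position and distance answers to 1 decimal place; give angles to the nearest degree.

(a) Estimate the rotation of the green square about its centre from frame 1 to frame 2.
30° clockwise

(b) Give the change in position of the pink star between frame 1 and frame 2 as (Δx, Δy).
(1.1, -2.9)

The pink star was at (14.5, 7.6) in frame 1 and (15.6, 4.7) in frame 2.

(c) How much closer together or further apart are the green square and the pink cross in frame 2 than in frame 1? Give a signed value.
+1.4

Distance in frame 1: 10.6. Distance in frame 2: 12.0.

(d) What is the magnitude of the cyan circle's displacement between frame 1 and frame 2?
7.8

The cyan circle moved from (6.0, 12.9) to (12.5, 8.5), a distance of √(6.5² + 4.4²) ≈ 7.8.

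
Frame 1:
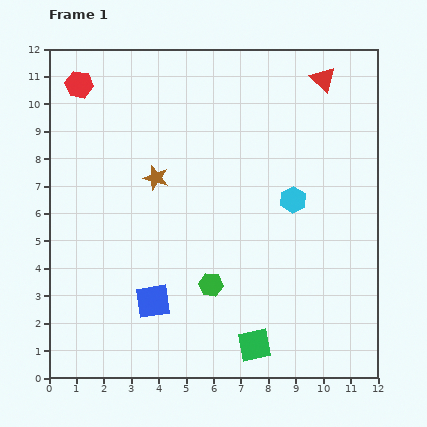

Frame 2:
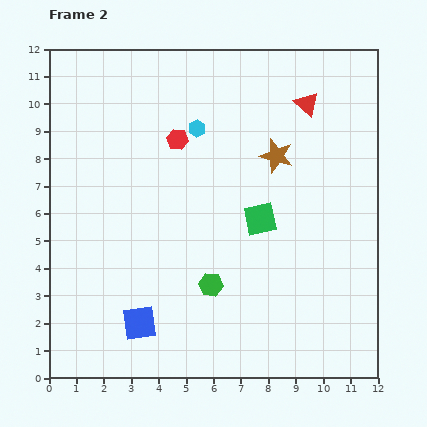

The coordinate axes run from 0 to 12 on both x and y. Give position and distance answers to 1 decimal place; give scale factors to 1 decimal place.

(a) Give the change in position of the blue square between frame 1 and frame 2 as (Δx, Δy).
(-0.5, -0.8)

The blue square was at (3.8, 2.8) in frame 1 and (3.3, 2.0) in frame 2.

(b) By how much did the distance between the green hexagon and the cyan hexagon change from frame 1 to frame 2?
+1.4

Distance in frame 1: 4.3. Distance in frame 2: 5.7.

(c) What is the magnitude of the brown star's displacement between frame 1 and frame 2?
4.5

The brown star moved from (3.9, 7.3) to (8.3, 8.1), a distance of √(4.4² + 0.8²) ≈ 4.5.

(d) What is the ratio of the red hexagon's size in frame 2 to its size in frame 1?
0.8×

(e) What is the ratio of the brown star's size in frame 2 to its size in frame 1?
1.4×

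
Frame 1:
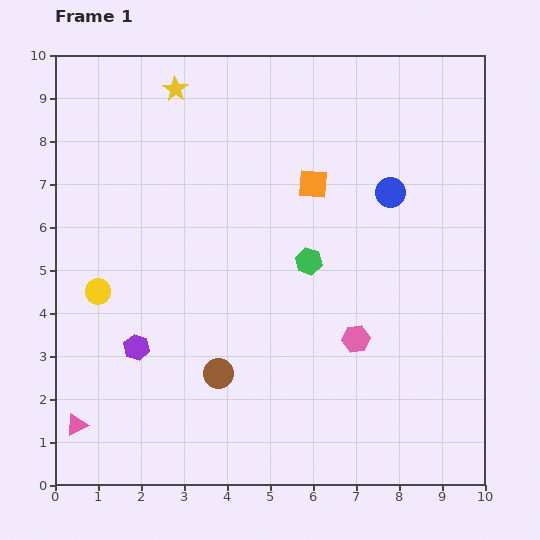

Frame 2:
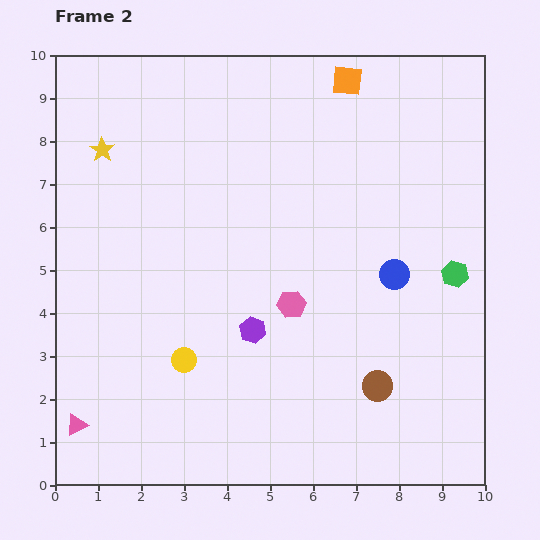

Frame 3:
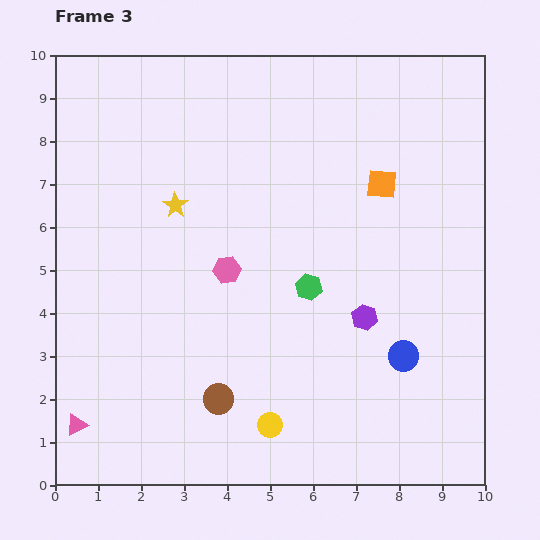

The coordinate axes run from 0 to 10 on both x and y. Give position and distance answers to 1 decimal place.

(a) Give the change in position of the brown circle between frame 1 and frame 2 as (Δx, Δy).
(3.7, -0.3)

The brown circle was at (3.8, 2.6) in frame 1 and (7.5, 2.3) in frame 2.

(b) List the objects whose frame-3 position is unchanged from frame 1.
the pink triangle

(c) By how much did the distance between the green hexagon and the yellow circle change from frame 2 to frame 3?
-3.3

Distance in frame 2: 6.6. Distance in frame 3: 3.3.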